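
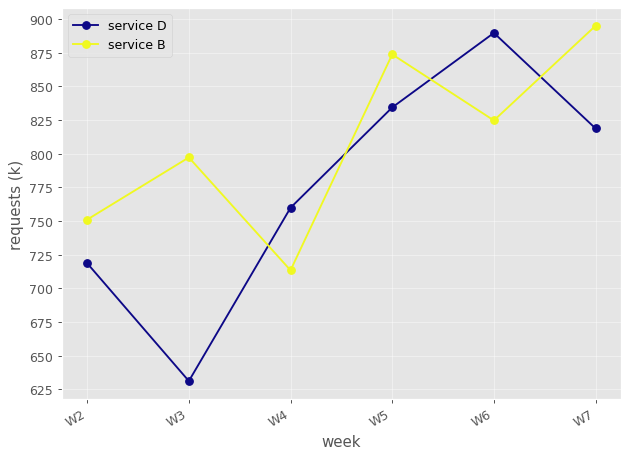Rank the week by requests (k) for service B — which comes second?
Top 3 for service B: W7 ≈ 900, W5 ≈ 875, W6 ≈ 825.

W5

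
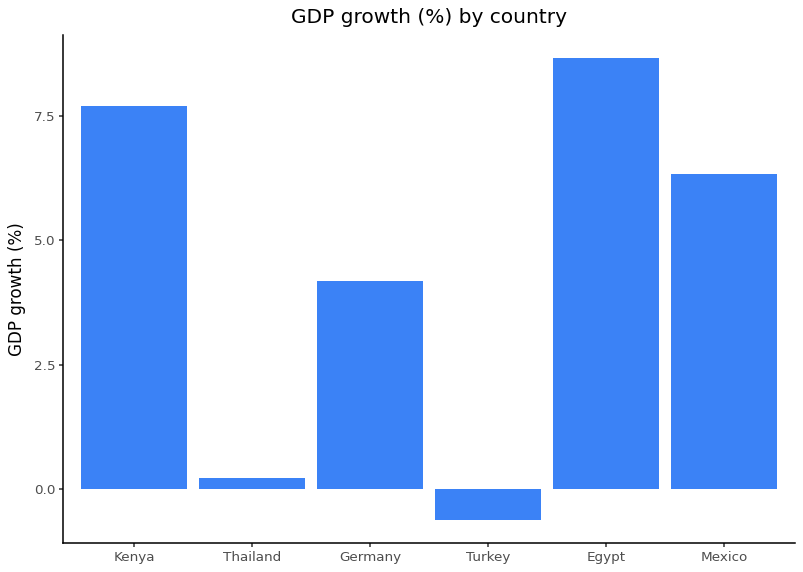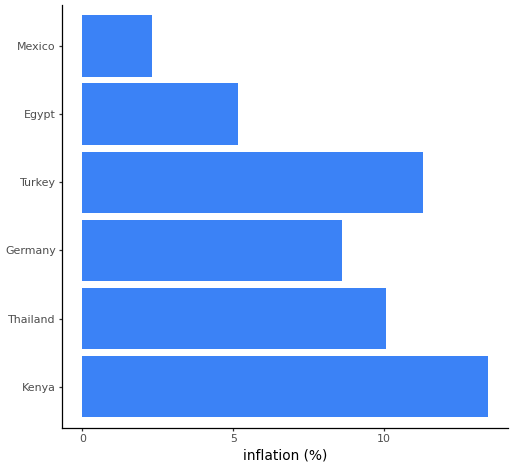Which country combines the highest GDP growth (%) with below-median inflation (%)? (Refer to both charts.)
Egypt

Chart 2 median inflation (%) ≈ 10; below-median countries: Germany, Egypt, Mexico. Among those, Egypt has the highest GDP growth (%) (≈ 9).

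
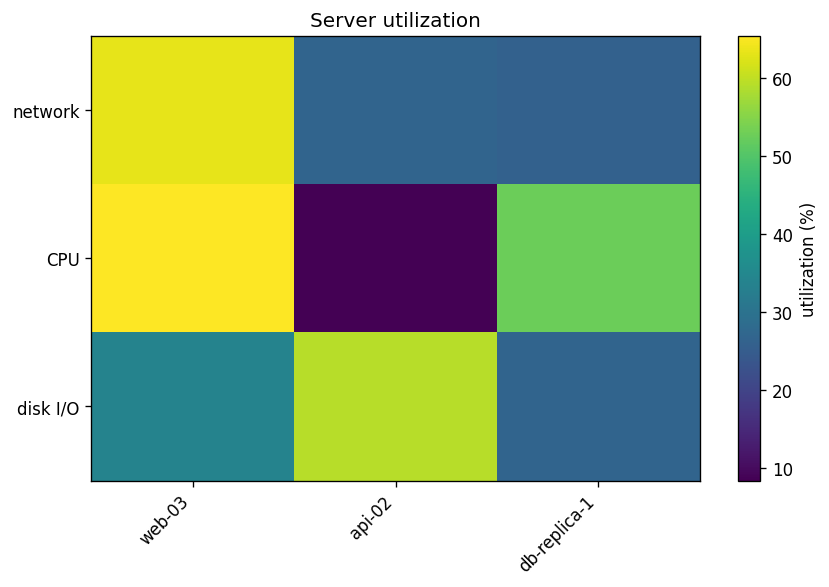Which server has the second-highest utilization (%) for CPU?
Top 3 for CPU: web-03 ≈ 65, db-replica-1 ≈ 55, api-02 ≈ 10.

db-replica-1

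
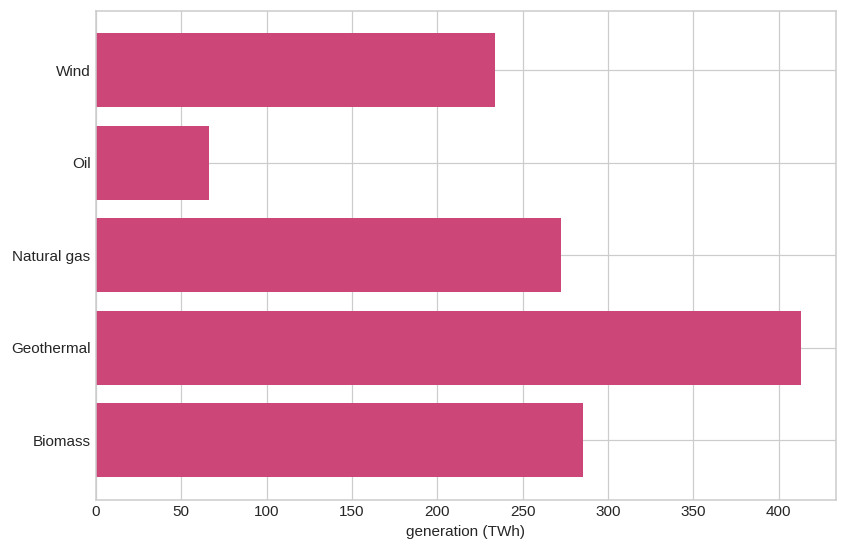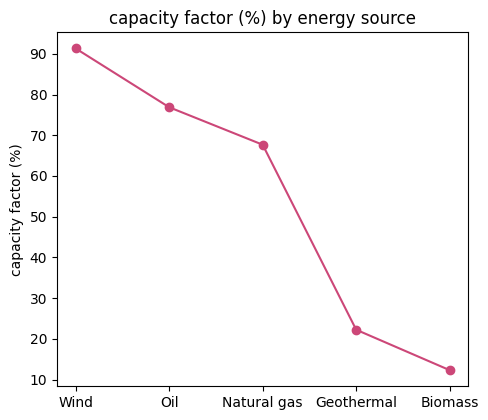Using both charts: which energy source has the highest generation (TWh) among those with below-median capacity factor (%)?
Geothermal

Chart 2 median capacity factor (%) ≈ 70; below-median energy sources: Geothermal, Biomass. Among those, Geothermal has the highest generation (TWh) (≈ 400).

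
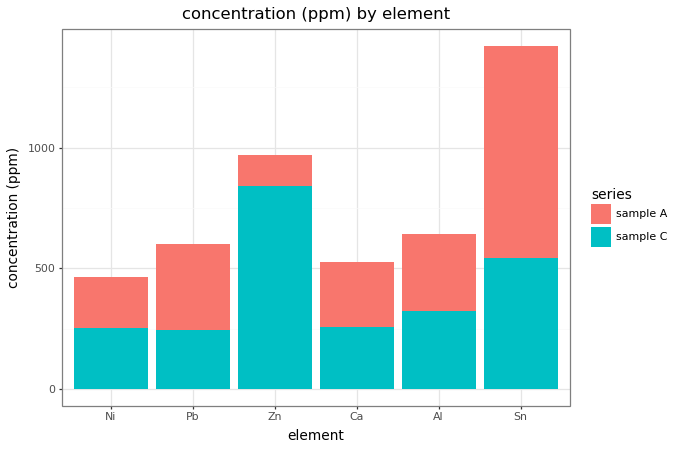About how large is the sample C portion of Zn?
sample C top ≈ 800, bottom ≈ 0; segment ≈ 800.

≈ 800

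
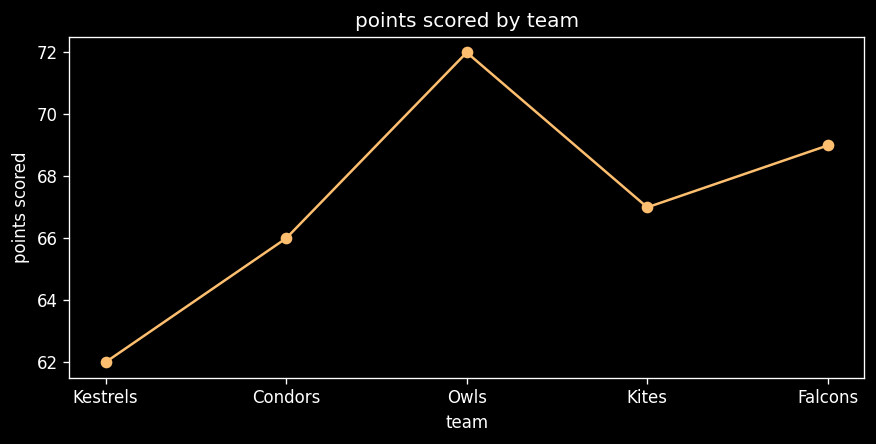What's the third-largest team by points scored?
Kites

Top 4: Owls ≈ 72, Falcons ≈ 69, Kites ≈ 67, Condors ≈ 66.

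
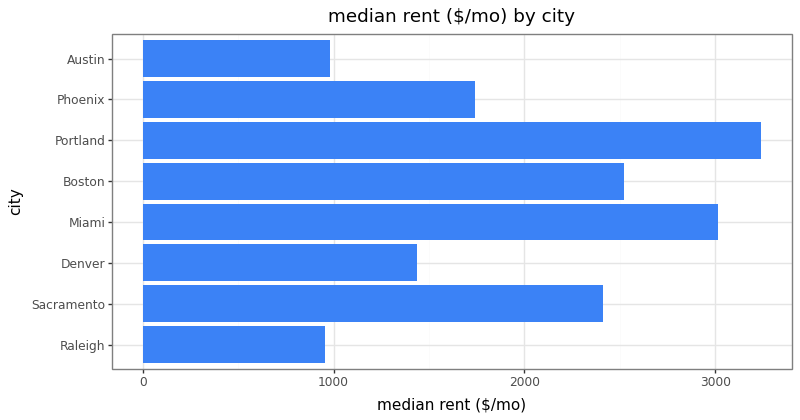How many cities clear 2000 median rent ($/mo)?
Above 2000: Sacramento, Miami, Boston, Portland.

4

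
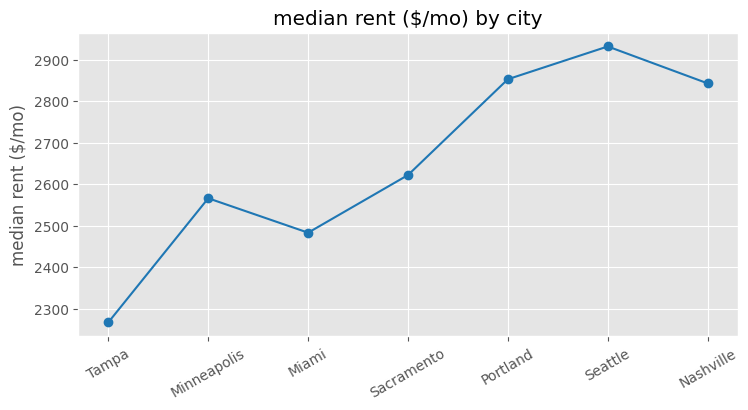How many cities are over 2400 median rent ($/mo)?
Above 2400: Minneapolis, Miami, Sacramento, Portland, Seattle, Nashville.

6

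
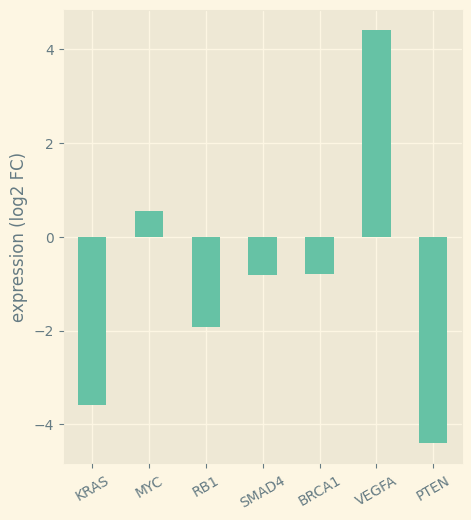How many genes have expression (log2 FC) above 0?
Above 0: MYC, VEGFA.

2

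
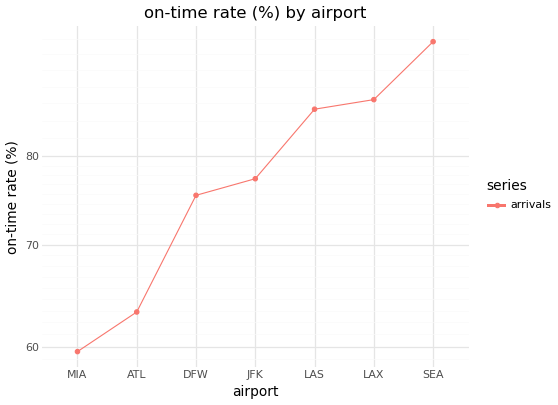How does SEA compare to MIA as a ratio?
≈ 1.58×

SEA ≈ 95, MIA ≈ 60; 95/60 ≈ 1.58.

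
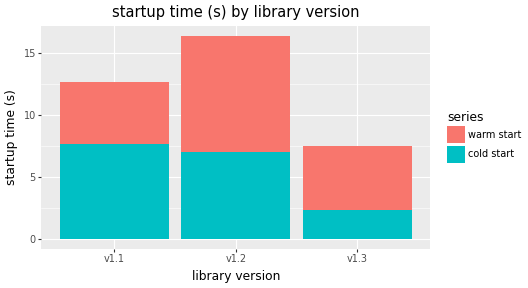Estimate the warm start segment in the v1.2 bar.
warm start top ≈ 16, bottom ≈ 8; segment ≈ 8.

≈ 8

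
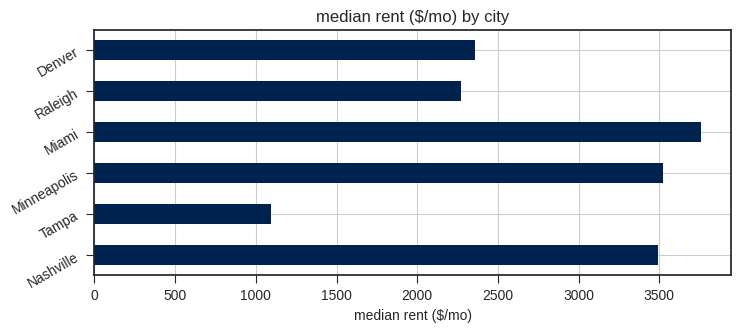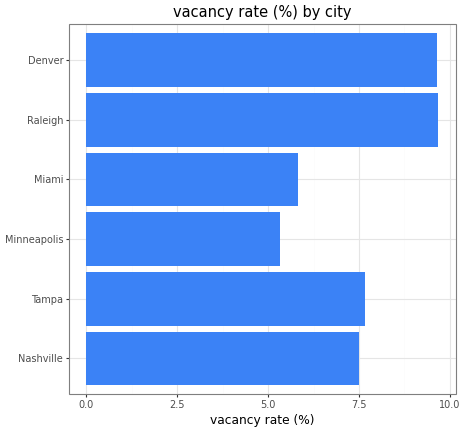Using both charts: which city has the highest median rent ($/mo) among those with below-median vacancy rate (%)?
Chart 2 median vacancy rate (%) ≈ 8; below-median cities: Nashville, Minneapolis, Miami. Among those, Miami has the highest median rent ($/mo) (≈ 4000).

Miami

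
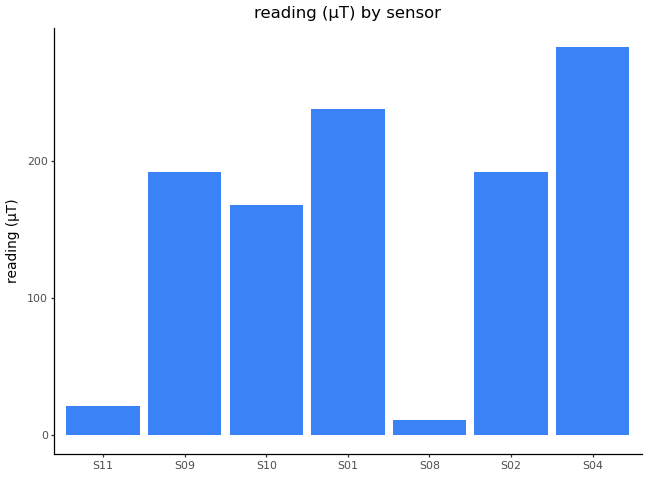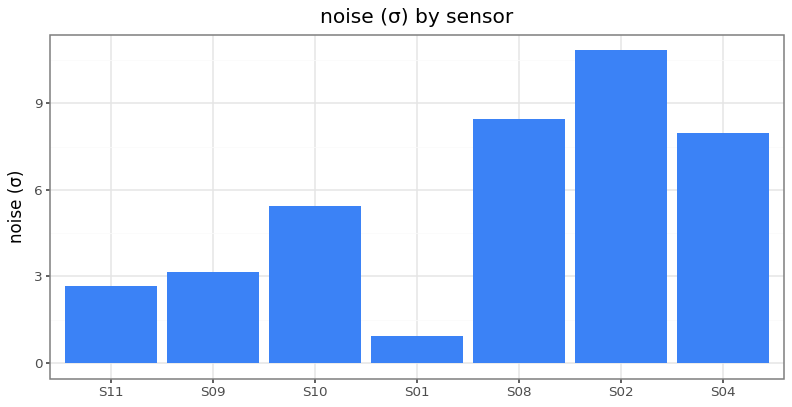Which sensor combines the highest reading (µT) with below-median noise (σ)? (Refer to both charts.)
S01

Chart 2 median noise (σ) ≈ 5; below-median sensors: S11, S09, S01. Among those, S01 has the highest reading (µT) (≈ 250).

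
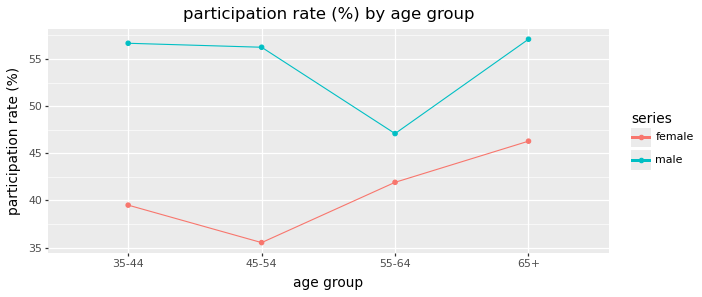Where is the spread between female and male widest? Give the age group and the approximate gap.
45-54, ≈ 20 %

45-54: female ≈ 36, male ≈ 56 → gap ≈ 20. Next-largest (35-44) is only ≈ 16.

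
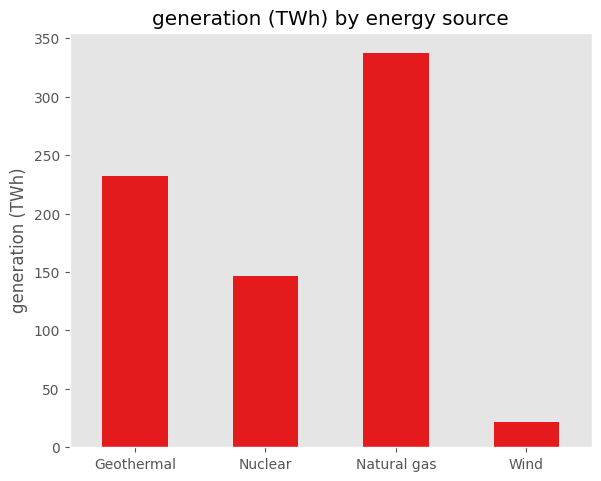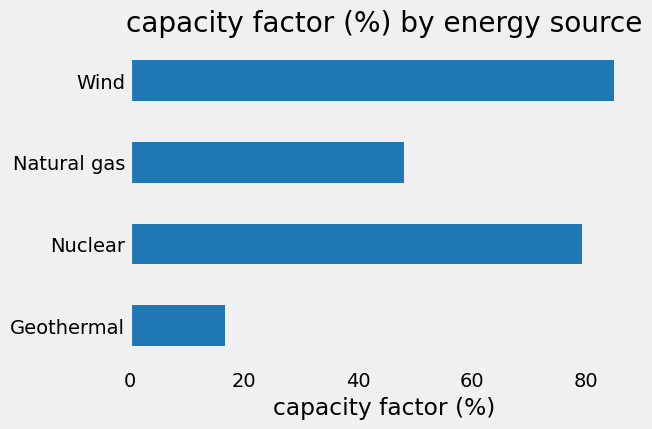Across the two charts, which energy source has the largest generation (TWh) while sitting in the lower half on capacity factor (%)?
Chart 2 median capacity factor (%) ≈ 60; below-median energy sources: Geothermal, Natural gas. Among those, Natural gas has the highest generation (TWh) (≈ 350).

Natural gas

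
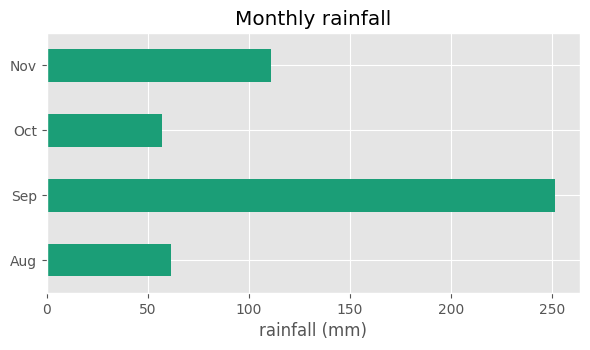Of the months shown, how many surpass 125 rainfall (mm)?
Above 125: Sep.

1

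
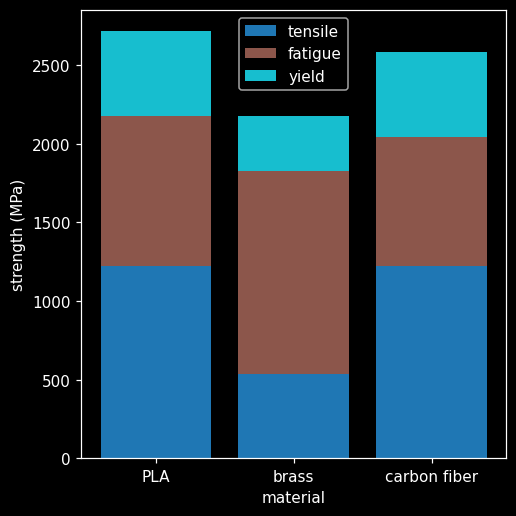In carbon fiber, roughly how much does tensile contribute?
tensile top ≈ 1000, bottom ≈ 0; segment ≈ 1000.

≈ 1000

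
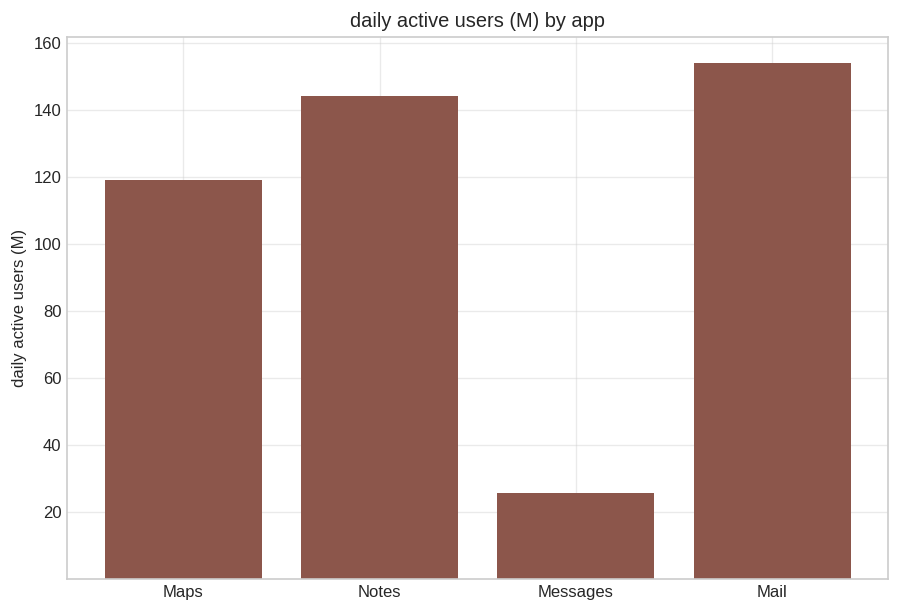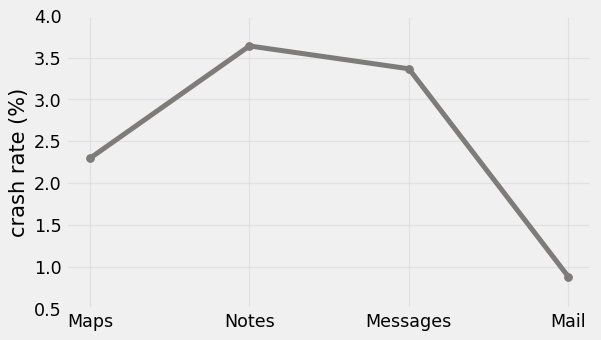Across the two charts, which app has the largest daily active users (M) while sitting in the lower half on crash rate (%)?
Chart 2 median crash rate (%) ≈ 3; below-median apps: Maps, Mail. Among those, Mail has the highest daily active users (M) (≈ 160).

Mail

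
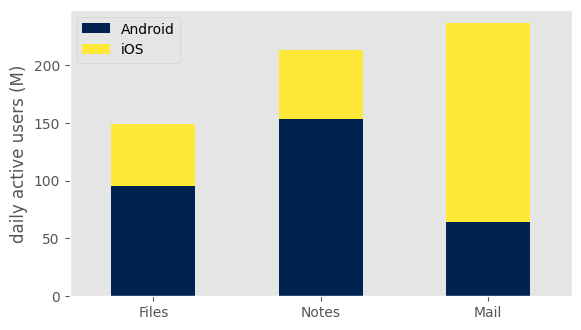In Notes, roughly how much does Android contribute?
Android top ≈ 160, bottom ≈ 0; segment ≈ 160.

≈ 160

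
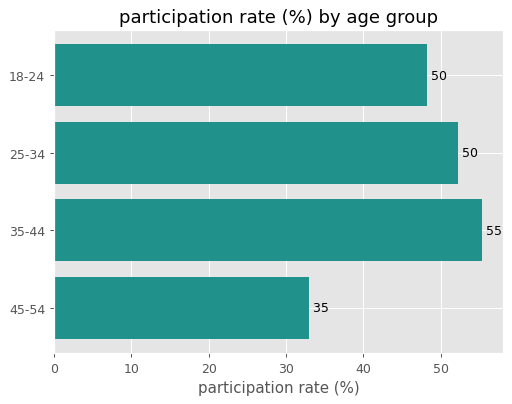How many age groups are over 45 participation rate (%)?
Above 45: 18-24, 25-34, 35-44.

3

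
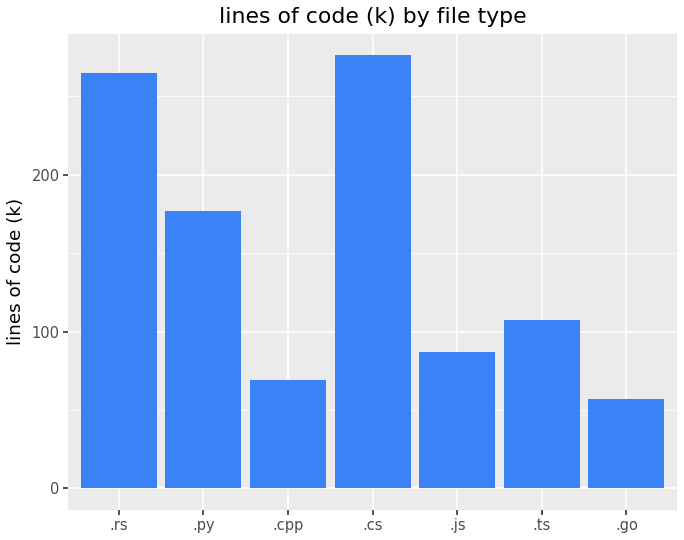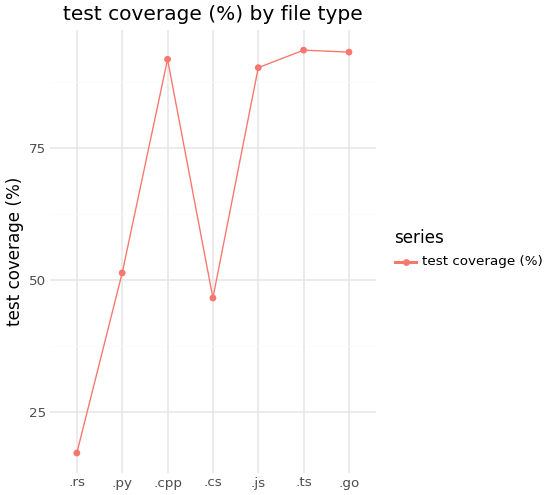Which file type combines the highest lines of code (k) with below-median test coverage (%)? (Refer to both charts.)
.cs

Chart 2 median test coverage (%) ≈ 90; below-median file types: .rs, .py, .cs. Among those, .cs has the highest lines of code (k) (≈ 300).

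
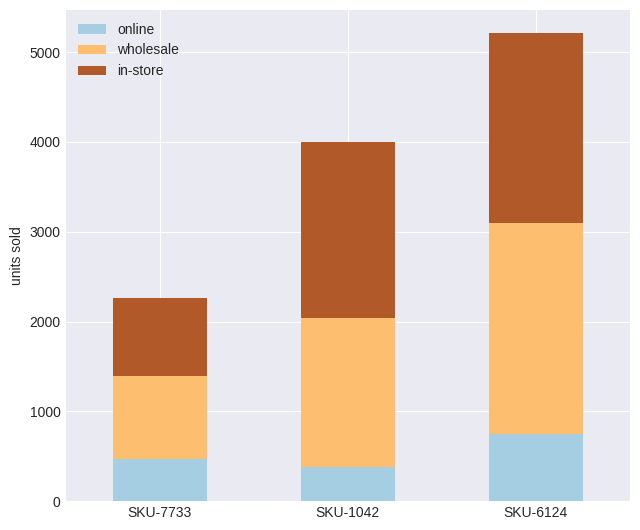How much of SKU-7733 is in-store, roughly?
≈ 1000

in-store top ≈ 2500, bottom ≈ 1500; segment ≈ 1000.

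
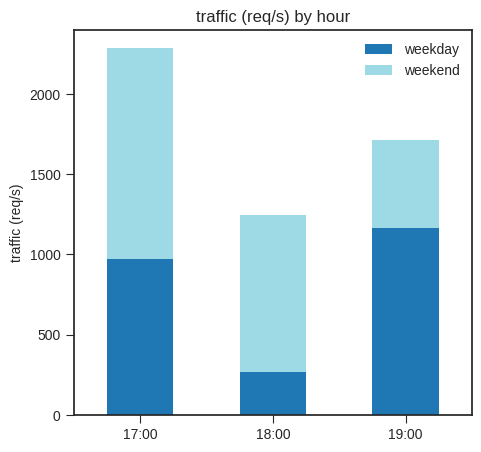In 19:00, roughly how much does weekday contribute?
weekday top ≈ 1200, bottom ≈ 0; segment ≈ 1200.

≈ 1200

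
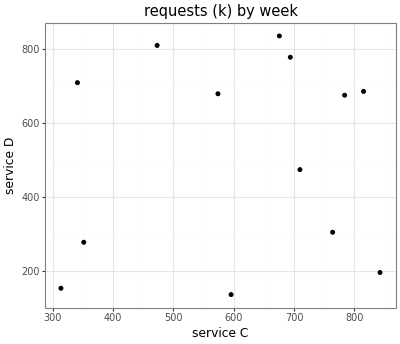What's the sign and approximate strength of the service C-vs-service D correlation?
no clear correlation

Points are roughly uncorrelated; weak (|r| ≈ 0.1).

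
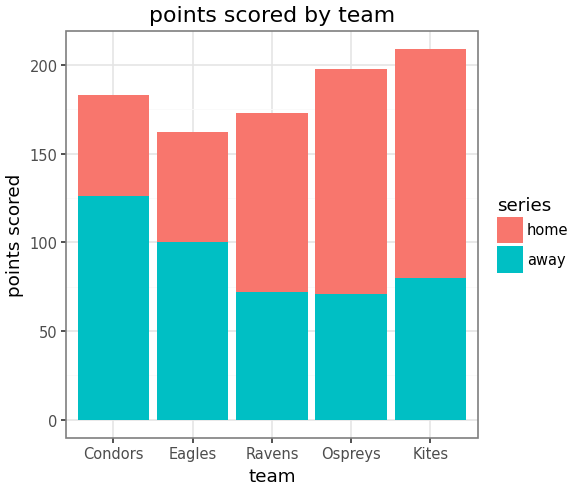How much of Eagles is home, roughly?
home top ≈ 160, bottom ≈ 100; segment ≈ 60.

≈ 60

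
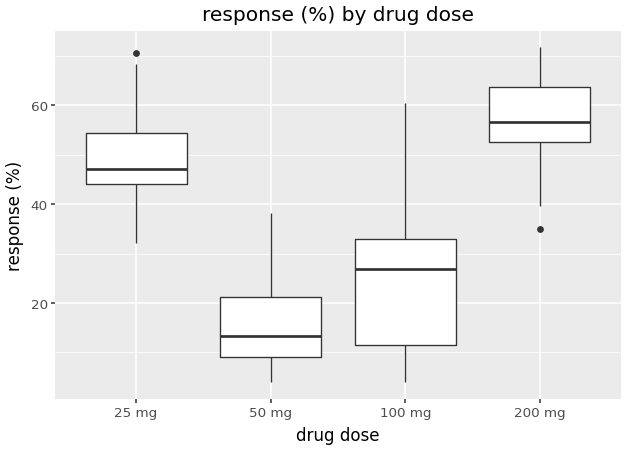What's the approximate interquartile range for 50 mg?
≈ 10

Q3 ≈ 20, Q1 ≈ 10; IQR ≈ 10.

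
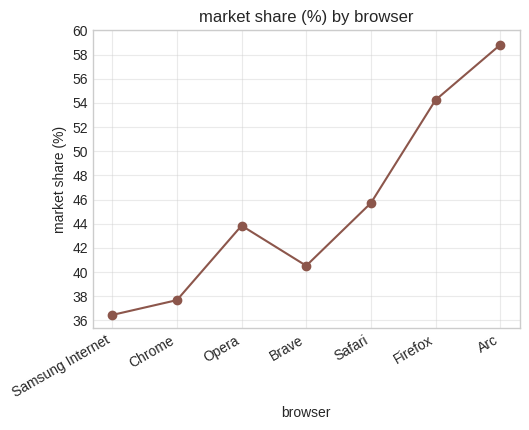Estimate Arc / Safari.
≈ 1.26×

Arc ≈ 58, Safari ≈ 46; 58/46 ≈ 1.26.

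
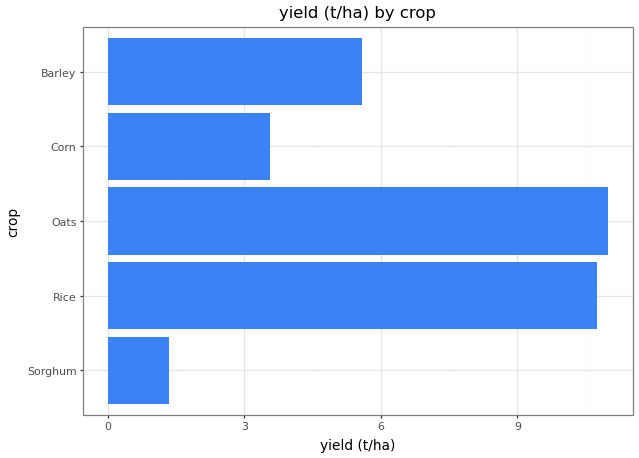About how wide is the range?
≈ 10

Max Oats ≈ 11, min Sorghum ≈ 1; range ≈ 10.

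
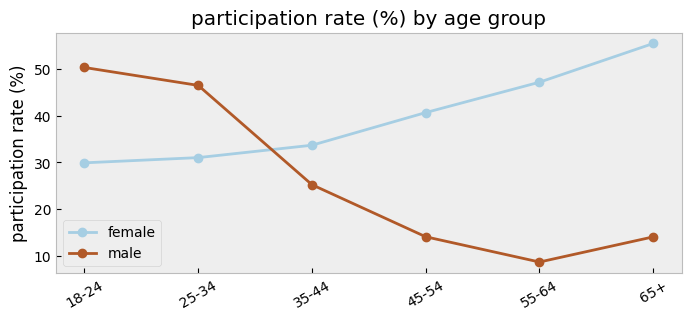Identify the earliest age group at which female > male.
25-34: female ≈ 30 vs male ≈ 45 (not yet); 35-44: female ≈ 35 vs male ≈ 25 (first crossover).

35-44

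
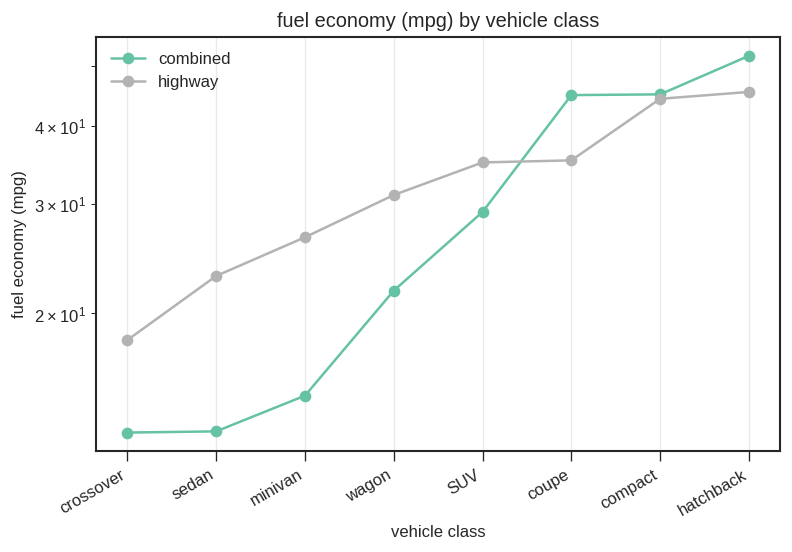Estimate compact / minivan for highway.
≈ 1.8×

compact ≈ 45, minivan ≈ 25; 45/25 ≈ 1.8.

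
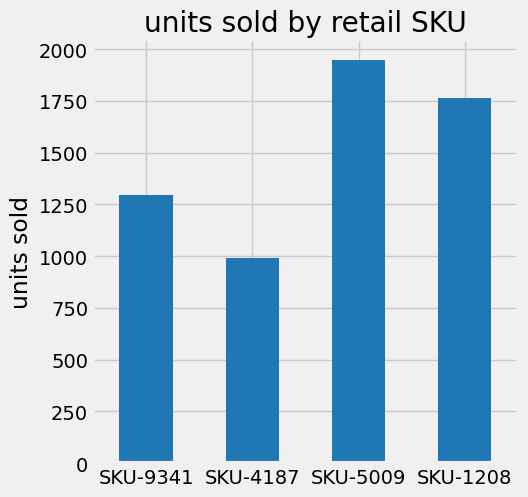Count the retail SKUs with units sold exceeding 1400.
2

Above 1400: SKU-5009, SKU-1208.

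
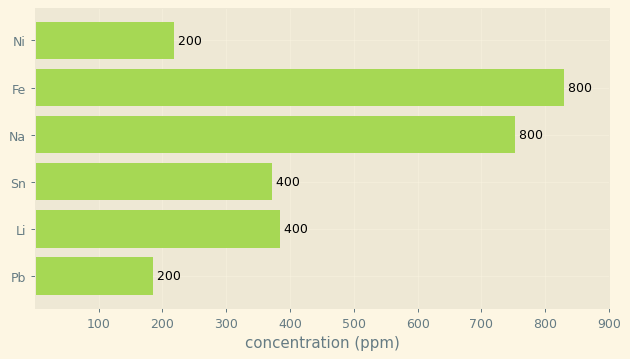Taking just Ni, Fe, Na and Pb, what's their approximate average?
(200 + 800 + 800 + 200) / 4 ≈ 500.

≈ 500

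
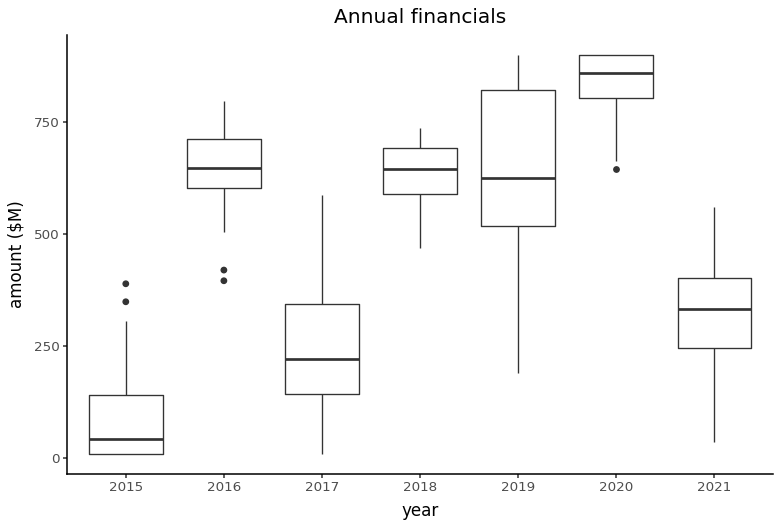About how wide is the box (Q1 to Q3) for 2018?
≈ 100

Q3 ≈ 700, Q1 ≈ 600; IQR ≈ 100.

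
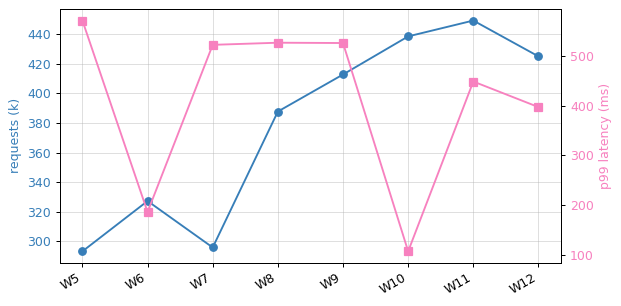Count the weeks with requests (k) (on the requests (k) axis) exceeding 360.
Above 360: W8, W9, W10, W11, W12.

5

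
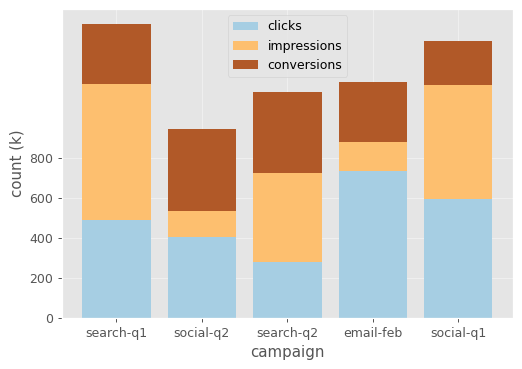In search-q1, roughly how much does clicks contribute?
≈ 400

clicks top ≈ 400, bottom ≈ 0; segment ≈ 400.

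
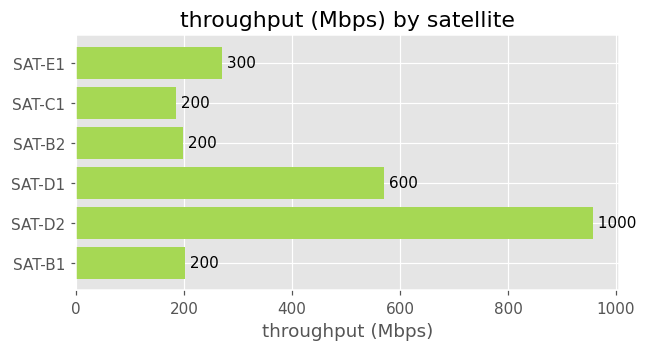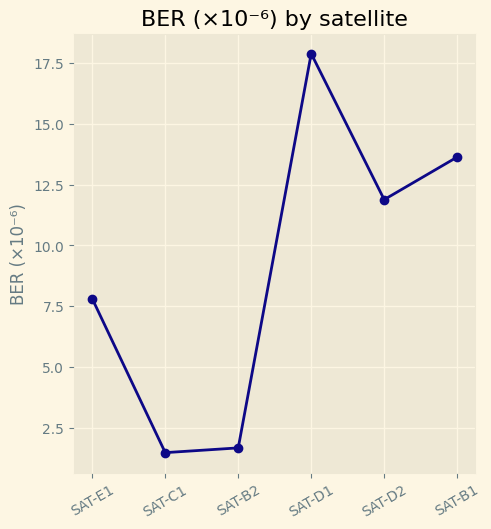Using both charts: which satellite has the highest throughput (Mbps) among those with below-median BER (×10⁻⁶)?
SAT-E1

Chart 2 median BER (×10⁻⁶) ≈ 10; below-median satellites: SAT-E1, SAT-C1, SAT-B2. Among those, SAT-E1 has the highest throughput (Mbps) (≈ 300).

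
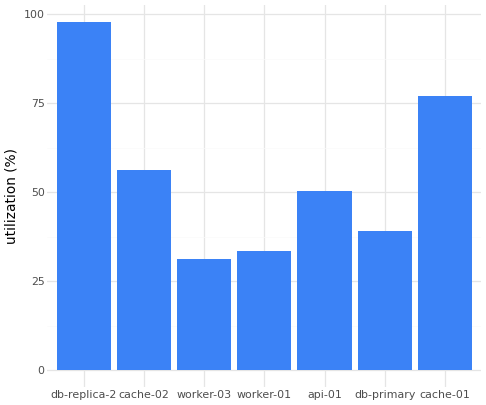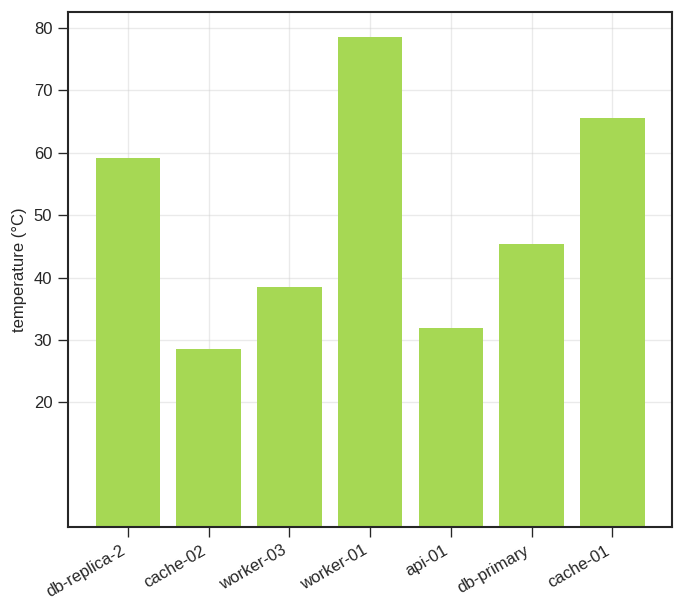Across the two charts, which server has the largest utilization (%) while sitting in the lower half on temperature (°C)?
Chart 2 median temperature (°C) ≈ 50; below-median servers: cache-02, worker-03, api-01. Among those, cache-02 has the highest utilization (%) (≈ 60).

cache-02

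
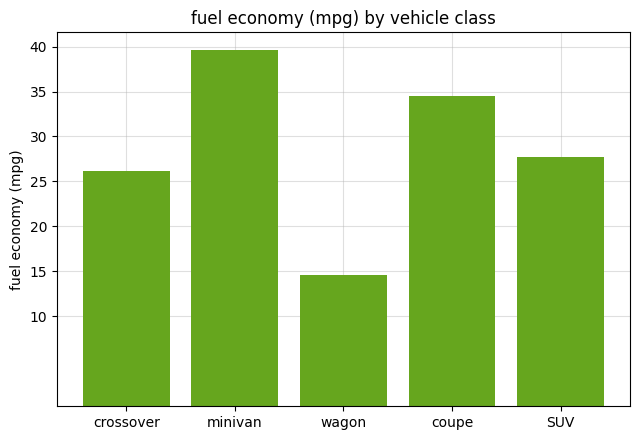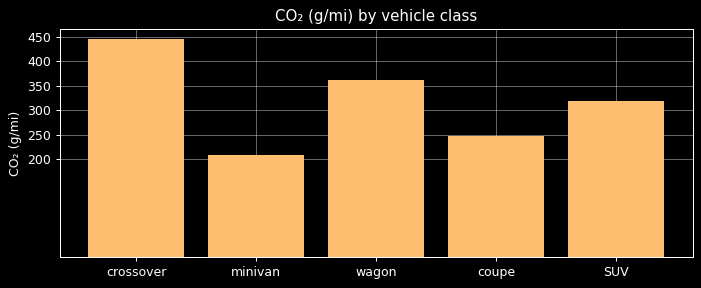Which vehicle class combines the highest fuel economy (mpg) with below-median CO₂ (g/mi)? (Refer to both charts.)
minivan

Chart 2 median CO₂ (g/mi) ≈ 300; below-median vehicle classes: minivan, coupe. Among those, minivan has the highest fuel economy (mpg) (≈ 40).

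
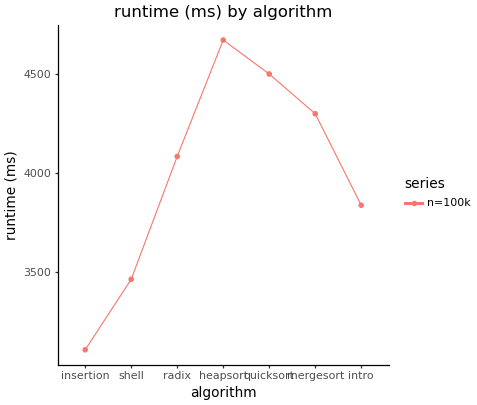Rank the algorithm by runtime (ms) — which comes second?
Top 3: heapsort ≈ 4600, quicksort ≈ 4400, mergesort ≈ 4200.

quicksort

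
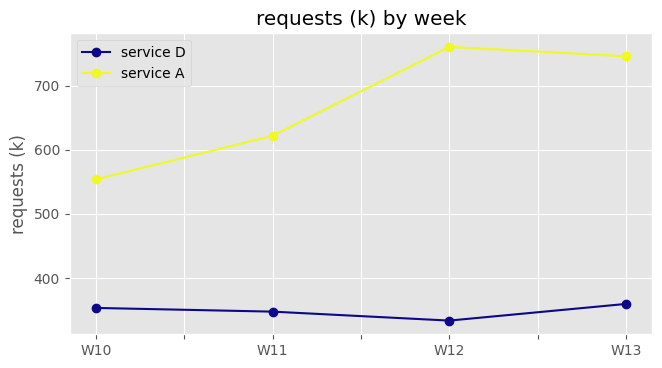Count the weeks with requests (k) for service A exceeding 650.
2

Above 650: W12, W13.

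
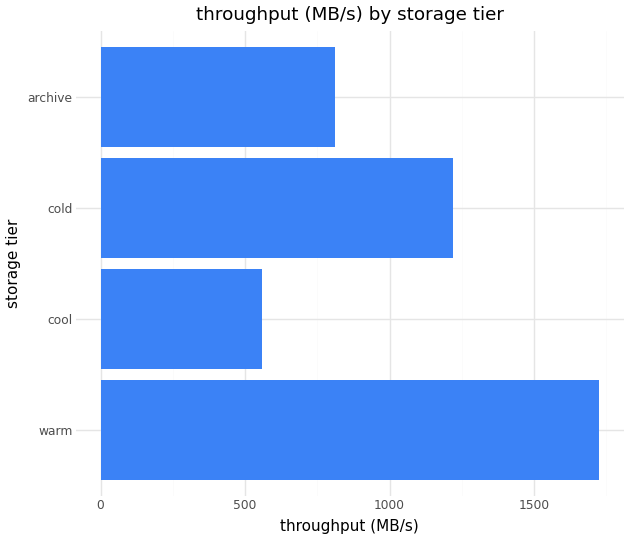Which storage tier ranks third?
Top 4: warm ≈ 1800, cold ≈ 1200, archive ≈ 800, cool ≈ 600.

archive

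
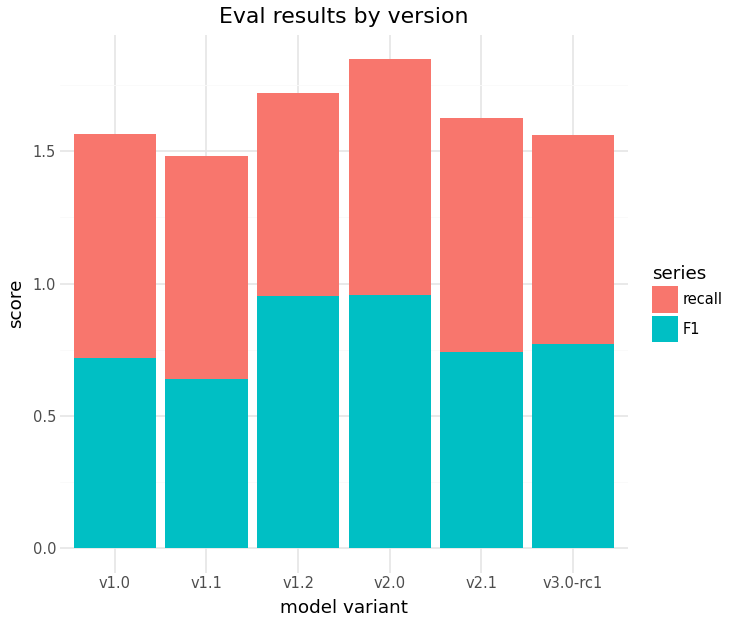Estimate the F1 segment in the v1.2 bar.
≈ 1.0

F1 top ≈ 1.0, bottom ≈ 0.0; segment ≈ 1.0.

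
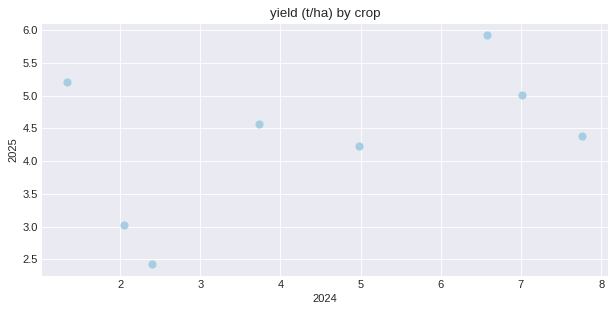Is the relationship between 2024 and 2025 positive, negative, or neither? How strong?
positive, moderate

Points are positively correlated; moderate (|r| ≈ 0.5).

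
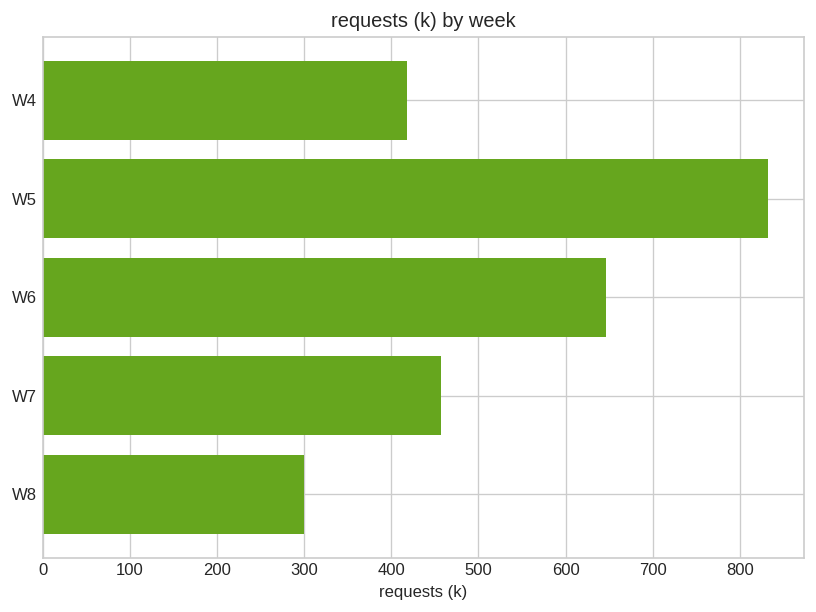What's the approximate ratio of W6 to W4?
≈ 1.5×

W6 ≈ 600, W4 ≈ 400; 600/400 ≈ 1.5.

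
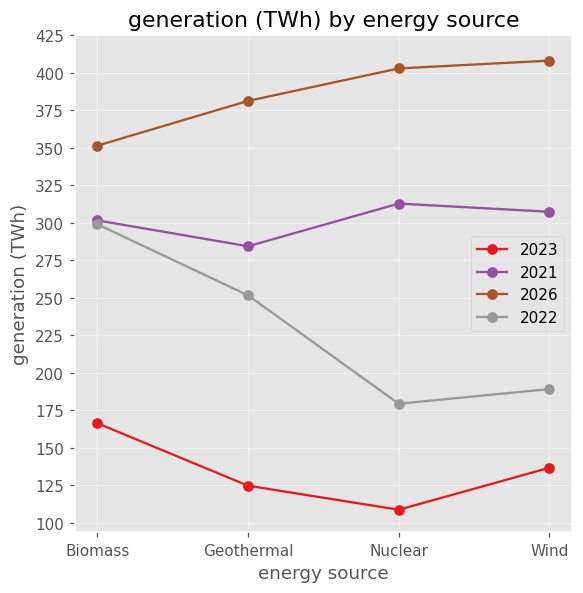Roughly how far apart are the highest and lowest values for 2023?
Max Biomass ≈ 175, min Nuclear ≈ 100; range ≈ 75.

≈ 75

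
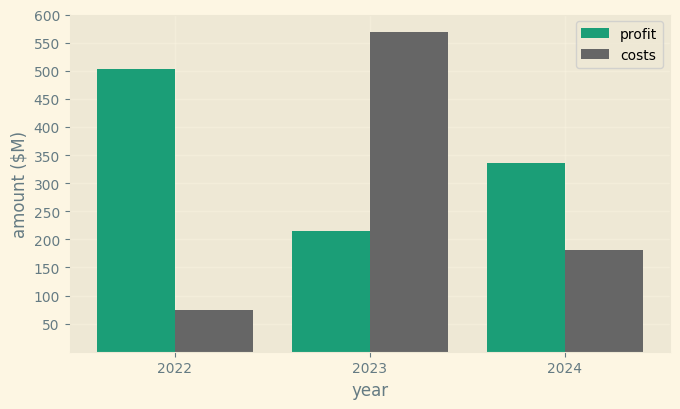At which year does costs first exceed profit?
2022: costs ≈ 50 vs profit ≈ 500 (not yet); 2023: costs ≈ 550 vs profit ≈ 200 (first crossover).

2023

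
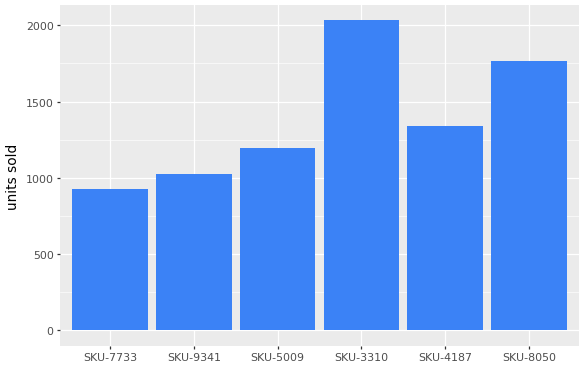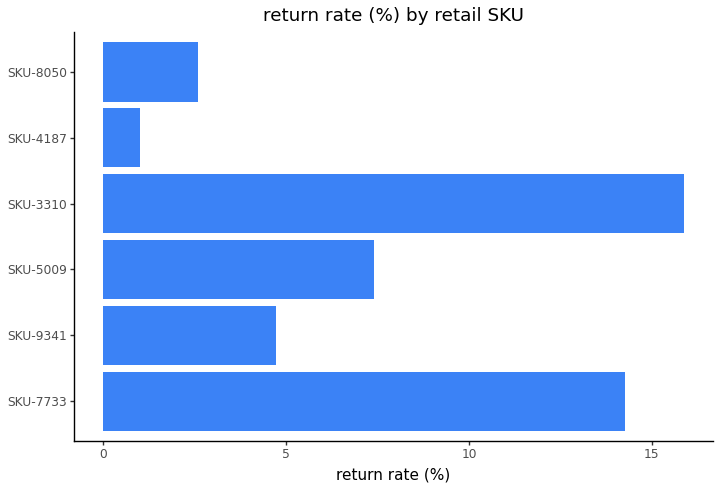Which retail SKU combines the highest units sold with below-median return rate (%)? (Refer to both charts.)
Chart 2 median return rate (%) ≈ 6; below-median retail SKUs: SKU-9341, SKU-4187, SKU-8050. Among those, SKU-8050 has the highest units sold (≈ 1800).

SKU-8050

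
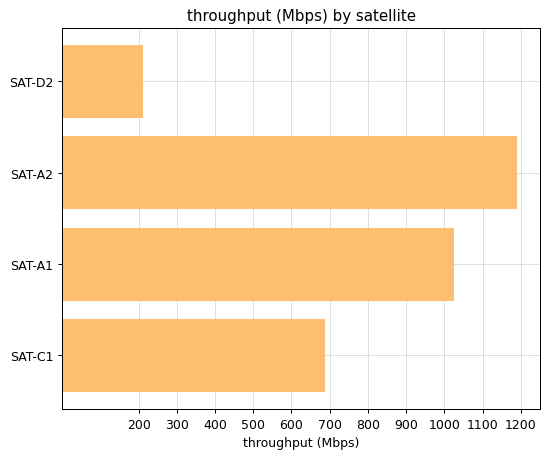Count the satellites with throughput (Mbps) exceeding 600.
Above 600: SAT-A2, SAT-A1, SAT-C1.

3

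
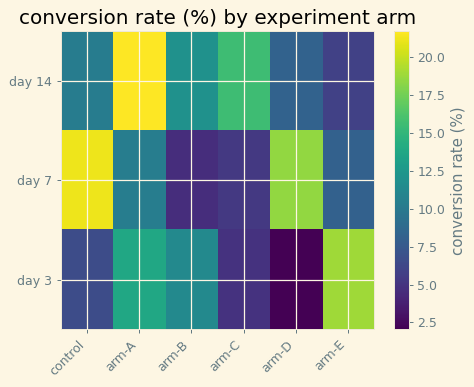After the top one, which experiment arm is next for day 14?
arm-C

Top 3 for day 14: arm-A ≈ 22, arm-C ≈ 16, arm-B ≈ 12.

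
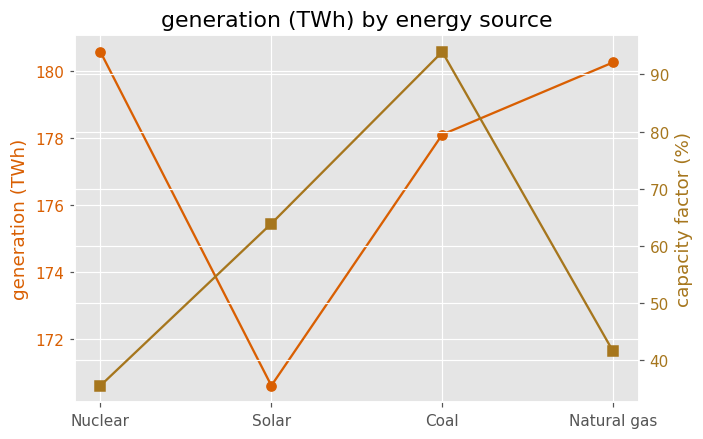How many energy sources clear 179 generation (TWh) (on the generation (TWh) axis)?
2

Above 179: Nuclear, Natural gas.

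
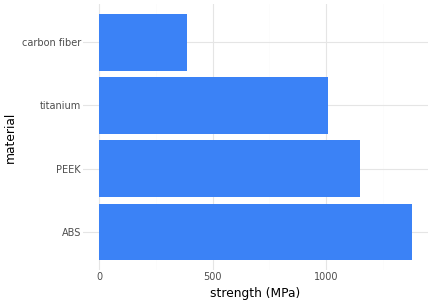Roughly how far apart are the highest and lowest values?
Max ABS ≈ 1400, min carbon fiber ≈ 400; range ≈ 1000.

≈ 1000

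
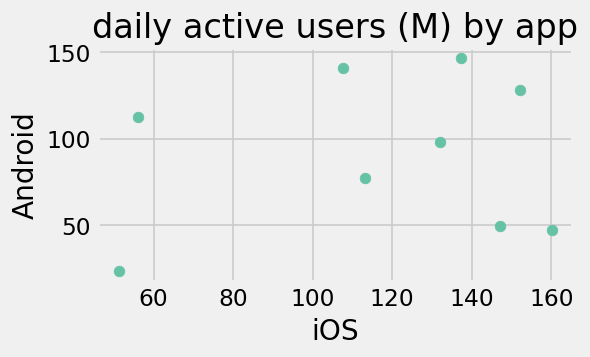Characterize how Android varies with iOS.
no clear correlation

Points are roughly uncorrelated; weak (|r| ≈ 0.1).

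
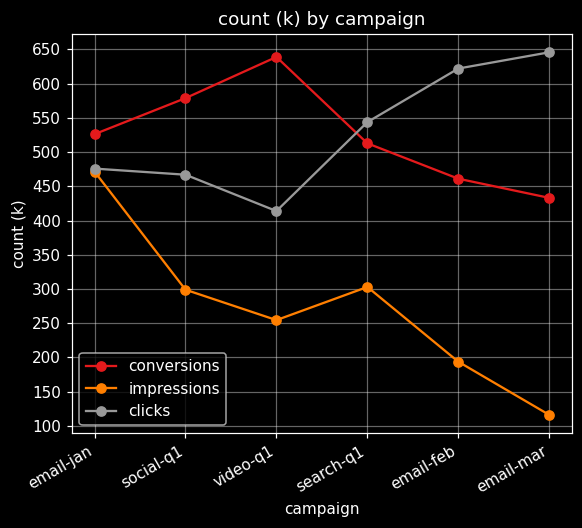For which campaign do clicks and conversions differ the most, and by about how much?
video-q1, ≈ 250 k

video-q1: clicks ≈ 400, conversions ≈ 650 → gap ≈ 250. Next-largest (email-mar) is only ≈ 200.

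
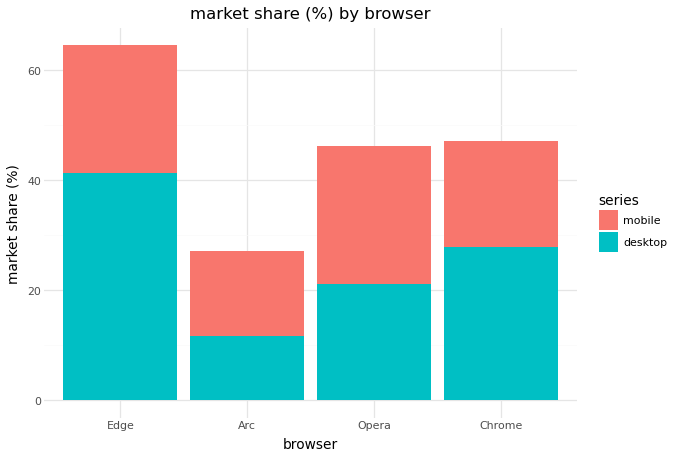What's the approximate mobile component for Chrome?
≈ 20

mobile top ≈ 50, bottom ≈ 30; segment ≈ 20.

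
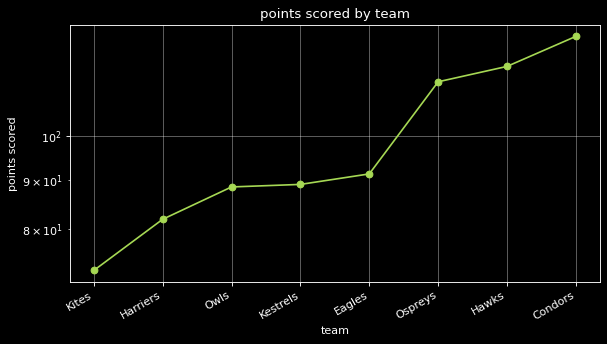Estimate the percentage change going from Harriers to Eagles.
≈ +12.5%

Harriers ≈ 80, Eagles ≈ 90; (90 − 80) / 80 ≈ +12.5%.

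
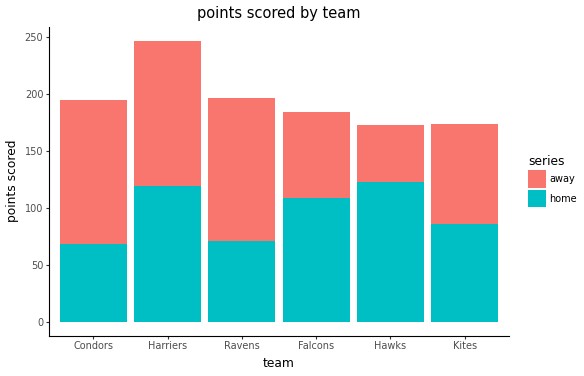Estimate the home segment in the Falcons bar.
≈ 100

home top ≈ 100, bottom ≈ 0; segment ≈ 100.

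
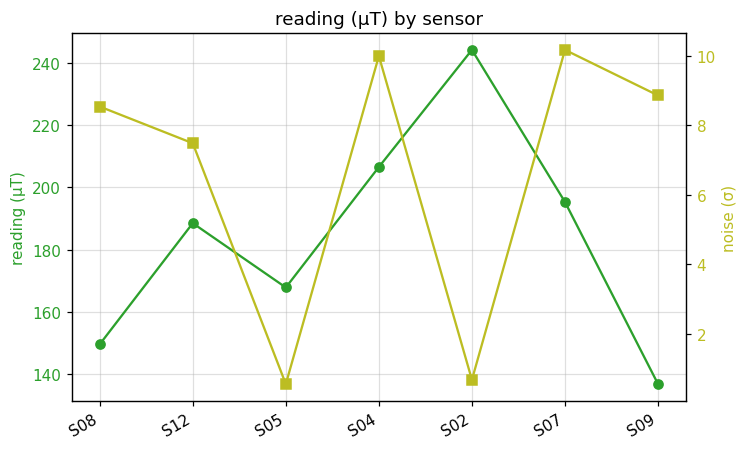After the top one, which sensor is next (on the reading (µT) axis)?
Top 3 (on the reading (µT) axis): S02 ≈ 240, S04 ≈ 210, S07 ≈ 200.

S04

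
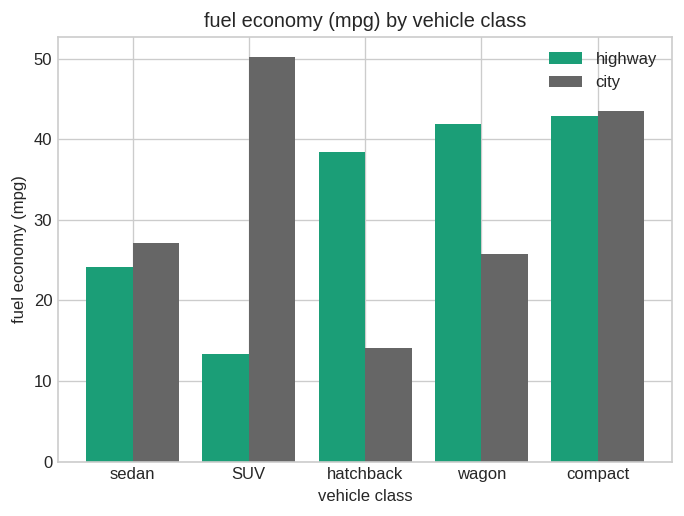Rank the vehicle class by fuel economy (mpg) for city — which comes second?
compact

Top 3 for city: SUV ≈ 50, compact ≈ 45, sedan ≈ 25.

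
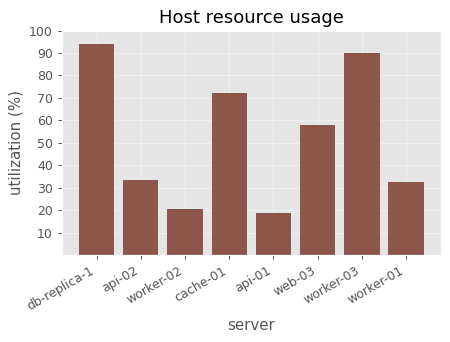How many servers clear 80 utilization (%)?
Above 80: db-replica-1, worker-03.

2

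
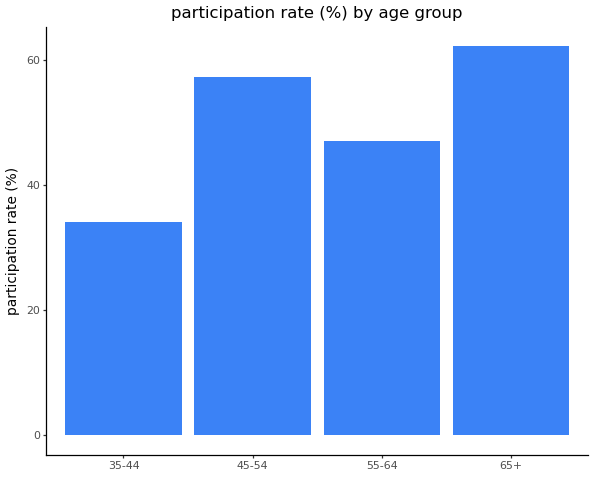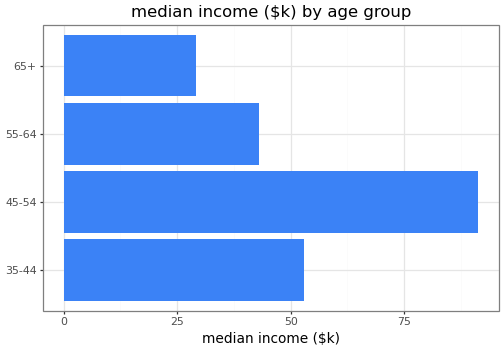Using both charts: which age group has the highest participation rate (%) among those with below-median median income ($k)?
65+

Chart 2 median median income ($k) ≈ 50; below-median age groups: 55-64, 65+. Among those, 65+ has the highest participation rate (%) (≈ 60).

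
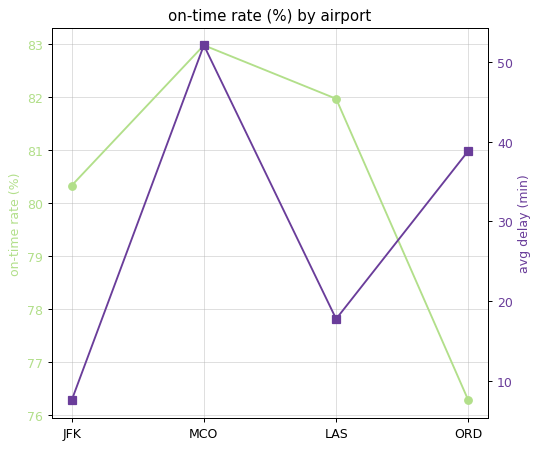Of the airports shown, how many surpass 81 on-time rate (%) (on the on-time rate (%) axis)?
Above 81: MCO, LAS.

2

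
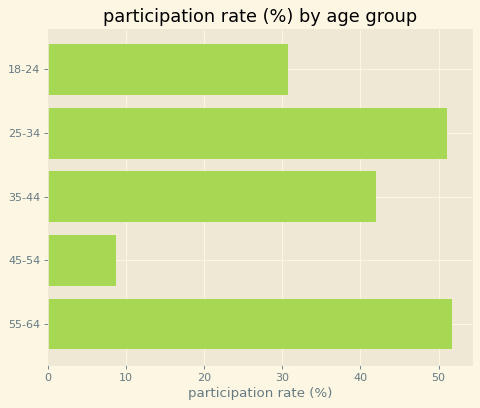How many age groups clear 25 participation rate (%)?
Above 25: 18-24, 25-34, 35-44, 55-64.

4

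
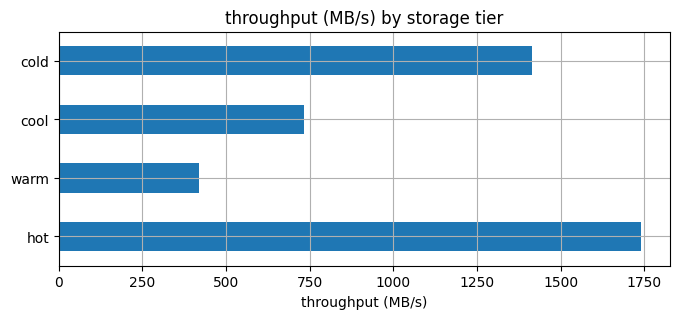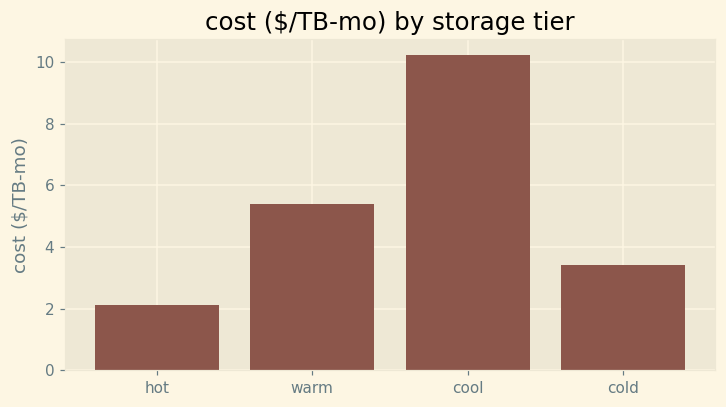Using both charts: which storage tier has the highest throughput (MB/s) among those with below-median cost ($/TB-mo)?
hot

Chart 2 median cost ($/TB-mo) ≈ 4; below-median storage tiers: hot, cold. Among those, hot has the highest throughput (MB/s) (≈ 1800).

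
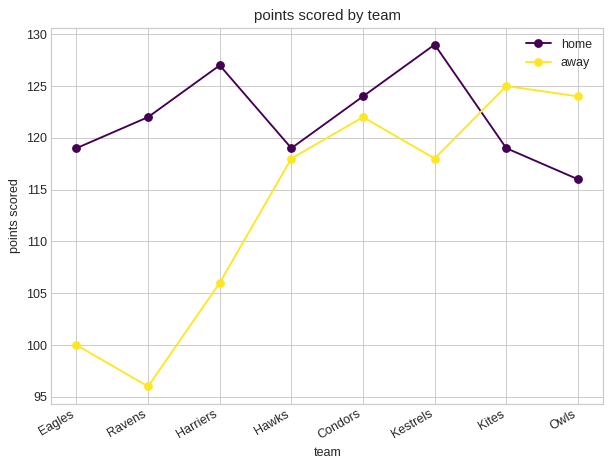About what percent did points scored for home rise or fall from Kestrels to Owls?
Kestrels ≈ 130, Owls ≈ 115; (115 − 130) / 130 ≈ -11.5%.

≈ -11.5%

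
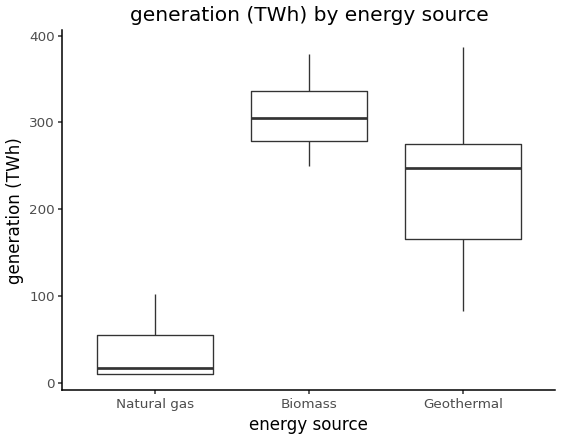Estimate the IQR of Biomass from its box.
Q3 ≈ 325, Q1 ≈ 275; IQR ≈ 50.

≈ 50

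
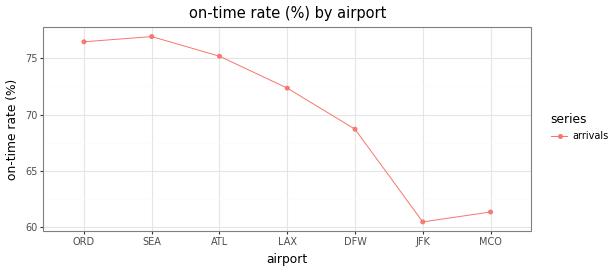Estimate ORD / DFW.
ORD ≈ 76, DFW ≈ 68; 76/68 ≈ 1.12.

≈ 1.12×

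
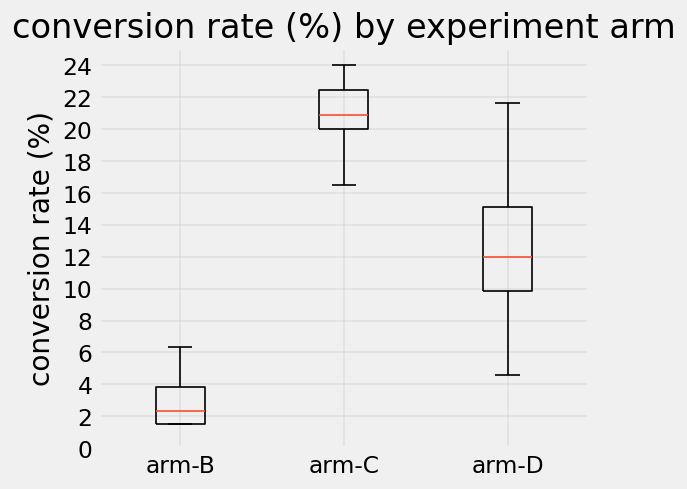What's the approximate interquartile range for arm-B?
≈ 2

Q3 ≈ 4, Q1 ≈ 2; IQR ≈ 2.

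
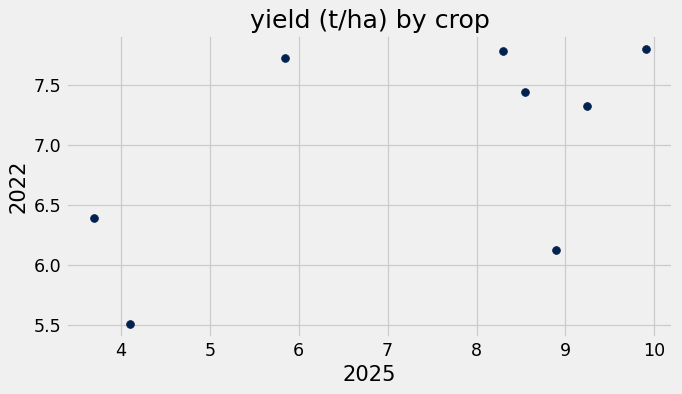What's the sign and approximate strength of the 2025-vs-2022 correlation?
Points are positively correlated; moderate (|r| ≈ 0.6).

positive, moderate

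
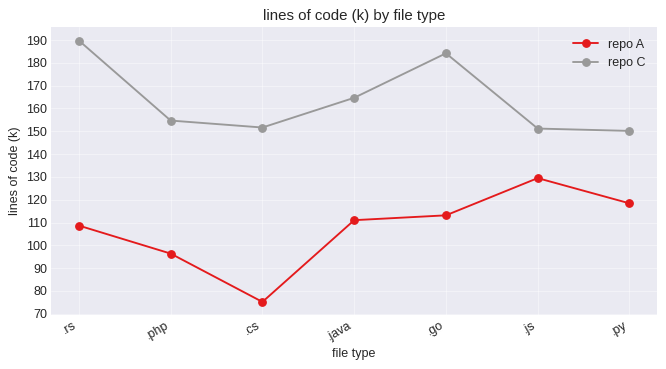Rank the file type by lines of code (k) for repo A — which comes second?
Top 3 for repo A: .js ≈ 130, .py ≈ 120, .go ≈ 110.

.py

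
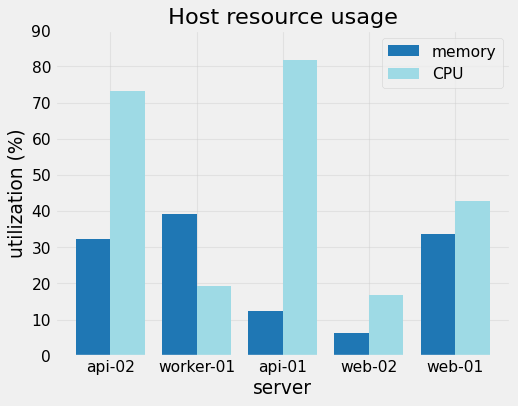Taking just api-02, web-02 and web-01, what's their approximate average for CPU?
(70 + 20 + 40) / 3 ≈ 43.

≈ 43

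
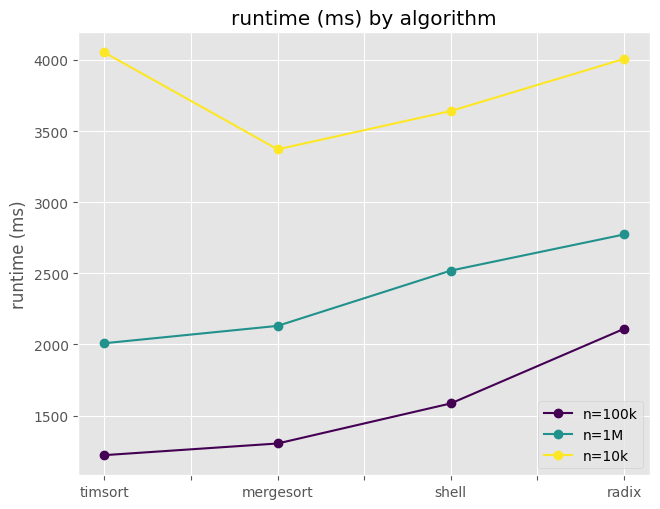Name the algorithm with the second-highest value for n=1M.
Top 3 for n=1M: radix ≈ 3000, shell ≈ 2500, mergesort ≈ 2000.

shell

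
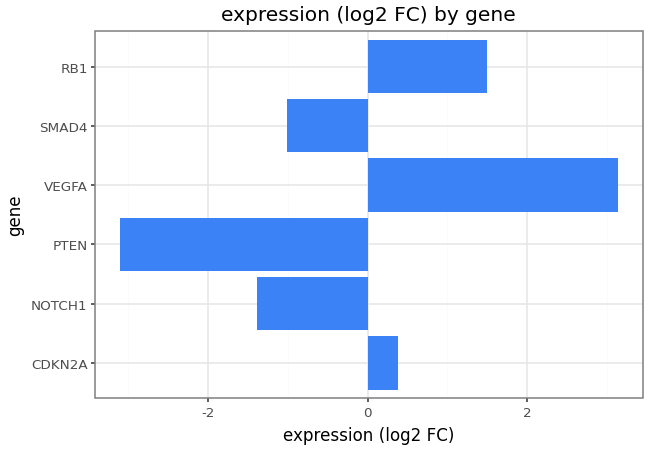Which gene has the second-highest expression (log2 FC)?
Top 3: VEGFA ≈ 3, RB1 ≈ 2, CDKN2A ≈ 0.

RB1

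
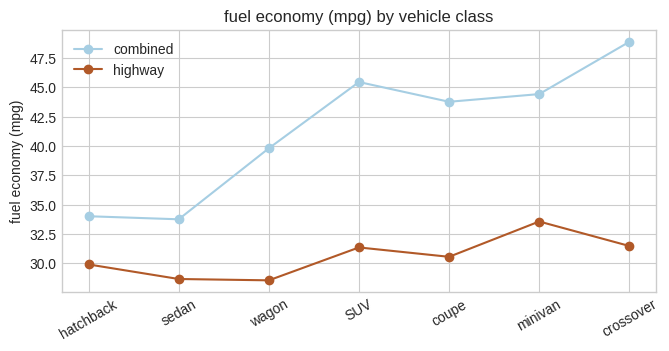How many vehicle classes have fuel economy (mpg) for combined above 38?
Above 38: wagon, SUV, coupe, minivan, crossover.

5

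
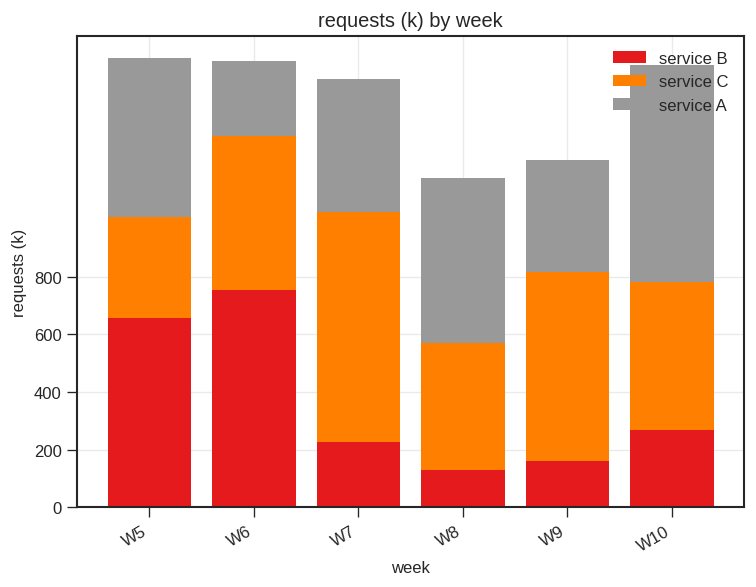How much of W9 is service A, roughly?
service A top ≈ 1200, bottom ≈ 800; segment ≈ 400.

≈ 400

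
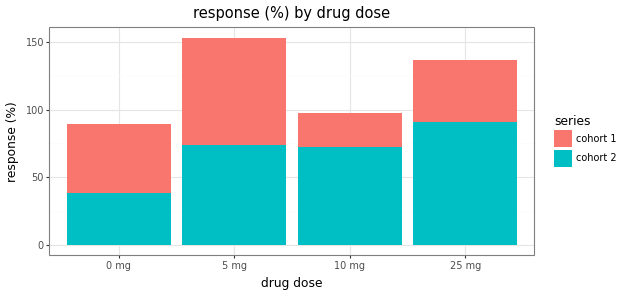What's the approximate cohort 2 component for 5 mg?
cohort 2 top ≈ 80, bottom ≈ 0; segment ≈ 80.

≈ 80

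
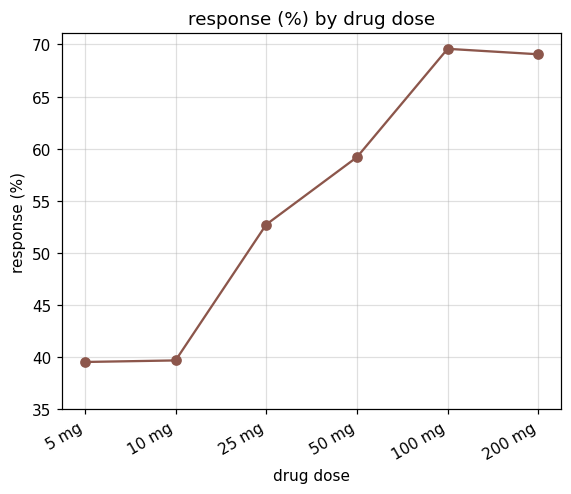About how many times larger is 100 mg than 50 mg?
≈ 1.17×

100 mg ≈ 70, 50 mg ≈ 60; 70/60 ≈ 1.17.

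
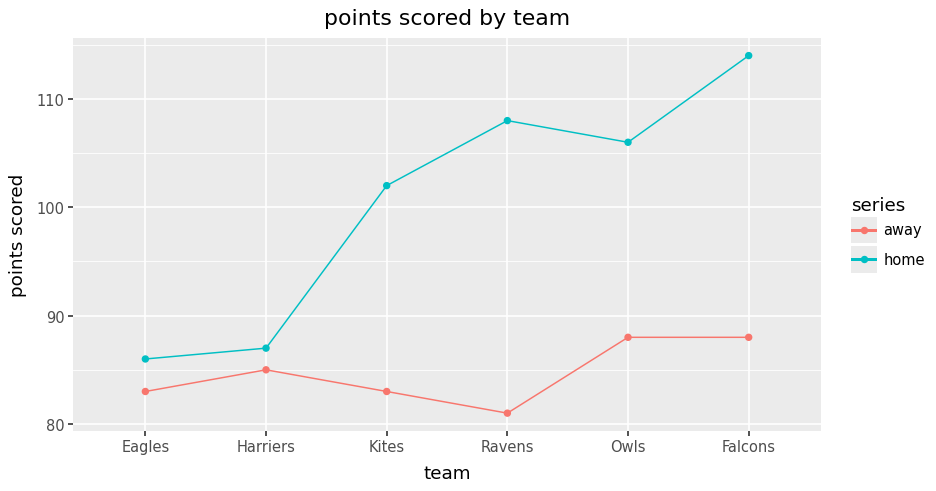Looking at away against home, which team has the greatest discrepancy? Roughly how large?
Ravens, ≈ 30

Ravens: away ≈ 80, home ≈ 110 → gap ≈ 30. Next-largest (Falcons) is only ≈ 25.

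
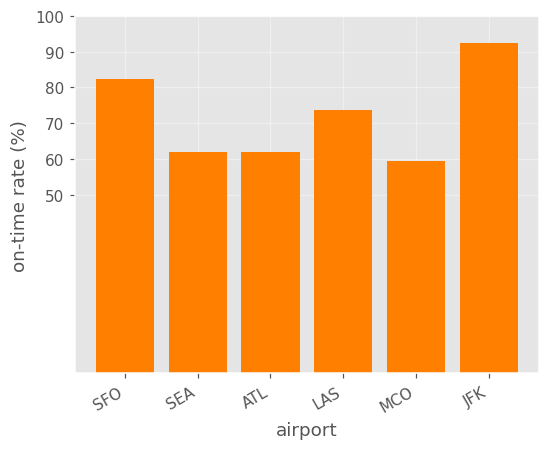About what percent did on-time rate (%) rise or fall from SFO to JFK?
≈ +12.5%

SFO ≈ 80, JFK ≈ 90; (90 − 80) / 80 ≈ +12.5%.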